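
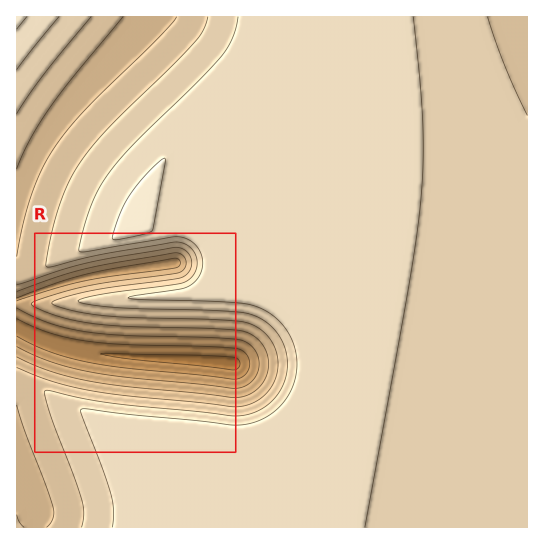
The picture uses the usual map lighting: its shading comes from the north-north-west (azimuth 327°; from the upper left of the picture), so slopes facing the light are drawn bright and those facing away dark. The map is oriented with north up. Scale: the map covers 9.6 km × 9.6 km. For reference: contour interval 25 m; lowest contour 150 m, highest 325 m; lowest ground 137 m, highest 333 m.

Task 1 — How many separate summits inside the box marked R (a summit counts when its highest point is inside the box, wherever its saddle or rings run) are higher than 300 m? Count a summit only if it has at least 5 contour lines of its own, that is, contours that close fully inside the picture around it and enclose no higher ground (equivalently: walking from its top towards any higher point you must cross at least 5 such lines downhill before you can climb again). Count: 0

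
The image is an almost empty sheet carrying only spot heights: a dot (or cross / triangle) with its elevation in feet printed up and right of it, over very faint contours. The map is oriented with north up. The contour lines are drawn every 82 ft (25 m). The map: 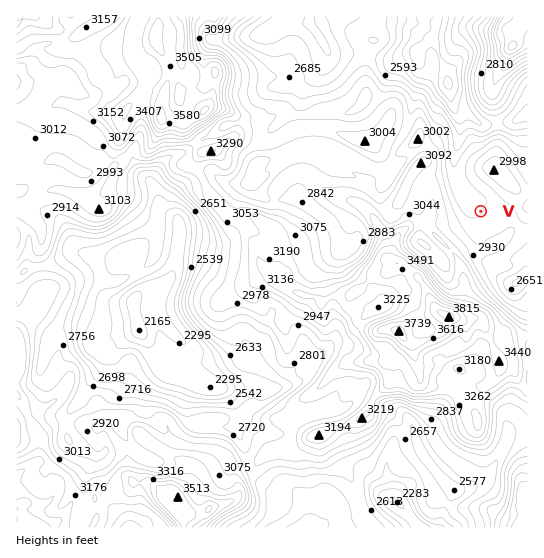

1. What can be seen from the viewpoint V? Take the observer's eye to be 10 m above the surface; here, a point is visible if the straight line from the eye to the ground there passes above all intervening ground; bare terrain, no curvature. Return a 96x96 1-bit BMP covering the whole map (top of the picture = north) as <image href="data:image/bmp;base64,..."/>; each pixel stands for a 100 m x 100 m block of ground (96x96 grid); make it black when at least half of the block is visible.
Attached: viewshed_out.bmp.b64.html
<image width="96" height="96" href="data:image/bmp;base64,Qk2+BAAAAAAAAD4AAAAoAAAAYAAAAGAAAAABAAEAAAAAAIAEAAATCwAAEwsAAAIAAAAAAAAA////AAAAAAAAAAAAAAAAAAAAAAAAAAAAAAAAAAAAAAAAAAAAAAAAAAAAAAAAAAAAAAAAAAAAAAAAAAAAAAAAAAAAAAAAAAAAAAAAAAAAAAAAAAAAAAAAAAAAAAAAAAAAAAAAAAAAAAAAAAAAAAAAAAAAAAAAAAAAAAAAAAAAAAAAAAAAAAAAAAAAAAAAAAAAAAAAAAAAAAAAAAAAAAAAAAAAAAAAAAAAAAAAAAAAAAAAAAAAAAAAAAAAAAAAAAAAAAAAAAAAAAAAAAAAAAAAAAAAAAAAAAAAAAAAAAAAAAAAAAAAAAAAAAAAAAAAAAAAAAAAAAAAAAAAAAAAAAAAAAAAAAAAAAAAAAAAAAAAAAAAAAAAAAAAAAAAAAAAAAAAAAAAAAAAAAAAAAAAAAAAAAAAAAAAAAAAAAAAAAAAAAAAAAAAAAAAAAAAAAAAAAAAAAAAAAAAAAAAAAAAAAAAAAAAAAAAAAAAAAAAAAAAAAAAAAAAAAAAAAAAAAAAAAAAAAAAAAAAAAAAAAAAAAAAAAAAAAAAAAAAAAAAAAAAAAAAAAAAAAAAAAAAAAAAAAAAAAAAAAAAAAAAAAAAAAAAAAAAAAEAAAAAAAAAAAAAAB8AAAAAAAAAAAAAADwAAAAAAAAAAAAAGfgAAAAAAAAAAAAA//AAAAAAAAAAAAAD/+AAAAAAAAAAAAAD/8AAAAAAAAAAAAAHj4AAAAAAAAAAAAAHB4AAAAAAAAAAAAAGBwAAAAAAAAAAAAAMBwAAAAAAAAAAAAAYDgAAAAAAAAAAAAA4DgAAAAAAAAAAAADgHAAAAAAAAAAAAAHAHAAAAAAAAAAAAAMAPAAAAAAAAAAAAAMAfwAAAAAAAAAAAAEA/8AAAAAAAAAAAAEB/+AAAAAAAAAAAACD//AAAAAAAAAAAAADf/AAAAAAAAAAAAAD//AAAAAAAAAAAAAD//4AAAAAAAAAAAAD//wAAAAAAAAAAAAD//wAAAAAAAAAAAAD//wAAAAAAAAAAAAD//wAAAAAAAAAAAAB//wAAAAAAAAAAAAD//AAAAAAAAAAAAAD/+AAAAAAAAAAAAAf58AAAAAAAAAAAAAfwAAAAAAAAAAAAAAPwAAAAAAAAAAAAAADgAAAAAAAAAAAAAABgAAAAAAAAAAAAAABgAAAAAAAAAAAAAABgAAAAAAAAAAAAAAIgAAAAAAAAAAAAAAIAAAAAAAAAAAAAAAIAAAAAAAAAAAAAAAIAAAAAAAAAAAAAAAAAAAAAAAAAAAAAAAAAAAAAAAAAAAAAAAAAAAAAAAAAAAAAAAAAAAAAAAAAAAAAAAAAAAAAAAAAAAAAAAAAAAAAAAAAAAAAAAAAAAAAAAAAAAAAAAAAAAAAAAAAAAAAAAAAAAAAAAAAAAAAAAAAAAAAAAAAAAAAAAAAAAAAAAAAAAAAAAAAAAAAAAAAAAAAAAAAAAAAAAAAAAAAAAAAAAAAAAAAAAAAAAAAAAAAAAAAAAAAAAAAAAAAAAAAAAAAAAAAAAAAAAAAAAAAAAAAAAAAAAAAAAAAAAAAAA="/>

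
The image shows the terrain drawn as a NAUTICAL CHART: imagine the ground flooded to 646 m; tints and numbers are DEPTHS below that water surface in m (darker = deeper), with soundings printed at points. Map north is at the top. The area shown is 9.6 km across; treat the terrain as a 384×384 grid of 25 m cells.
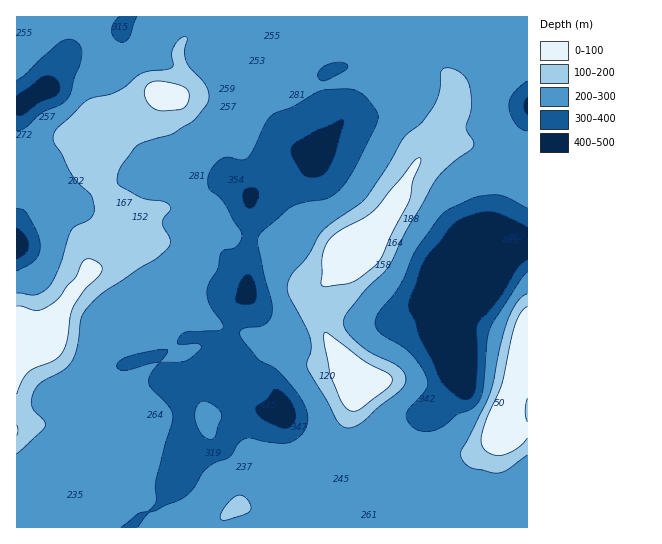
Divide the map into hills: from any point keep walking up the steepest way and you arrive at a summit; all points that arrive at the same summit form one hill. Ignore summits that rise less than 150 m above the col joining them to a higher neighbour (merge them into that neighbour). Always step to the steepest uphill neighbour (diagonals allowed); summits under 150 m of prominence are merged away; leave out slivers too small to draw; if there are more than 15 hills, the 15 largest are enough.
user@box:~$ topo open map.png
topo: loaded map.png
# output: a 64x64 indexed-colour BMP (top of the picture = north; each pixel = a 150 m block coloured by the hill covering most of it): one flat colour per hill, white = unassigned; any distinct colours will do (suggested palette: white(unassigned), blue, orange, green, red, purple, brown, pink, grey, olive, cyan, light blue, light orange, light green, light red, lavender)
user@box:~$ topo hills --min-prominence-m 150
<image width="64" height="64" href="data:image/bmp;base64,Qk12CAAAAAAAAHYAAAAoAAAAQAAAAEAAAAABAAQAAAAAAAAIAAATCwAAEwsAABAAAAAAAAAA////ALR3HwAOf/8ALKAsACgn1gC9Z5QAS1aMAMJ34wB/f38AIr28AM++FwDox64AeLv/AIrfmACWmP8A1bDFABERERERERESIiIiIiIiIiIiIiERERERERERIiIiIzMzEREREREREREiIiIiIiIiIiIiIRERESIiERIiIiIjMzMRERERERERERIiIiIiIiIiIiIhEiIiIiIiMzIiIjMzMxERERERERERESIiIiIiIiIiIiIiIiIiIiIzMzMzMzMzEREREREREREREiIiIiIiIiIiIiIiIiIiIiMzMzMzMzMRERERERERERERIiIiIiIiIiIiIiIiIiIiIzMzMzMzMxERERERERERERESIiIiIiIiIiIiIiIiIiIjMzMzMzMzERERERERERERERIiIiIiIiIiIiIiIiIiIiMzMzMzMzMREREREREREREREiIiIiIiIiIiIiIiIiIiMzMzMzMzMxERERERERERERERERIiIiIiIiIiIiIiIiIzMzMzMzMzERERERERERERERERESIiIiIiIiIiIiIiIzMzMzMzMzMREREREREREREREREREiIiIiIiIiIiIiIjMzMzMzMzMxERERERERERERERERERIiIiIiIiIiIiIiIzMzMzMzMzERERERERERERERERERESIiIiIiIiIiIiIiMzMzMzMzMREREREREREREREREREREiIiIiIiIiIiIiIjMzMzMzMxEREREREREREREREREREiIiIiIiIiIiIiIiIzMzMzMzERERERERERERERERERIiIiIiIiIiIiIiIiIjMzMzMzMRERERERERERERERERIiIiIiIiIiIiIiIiIiIzMzMzMxERERERERERERERERESIiIiIiIiIiIiIiIiIiMzMzMzERERERERERERERERERIiIiIiIiIiIiIiIiIiIzMzMzMRERERERERERERERERESIiIiIiIiIiIiIiIiIjMzMzMxERERERERERERERERERIiIiIiIiIiIiIiIiIiIzMzMzERERERERERERERERERIiIiIiIiIiIiIiIiIiIzMzMzMREREREREREREREREREiIiIiIiIiIiIiIiIiIjMzMzMxERERERERERERERERESIiIiIiIiIiIiIiIiIjMzMzMzERERERERERERERERERIiIiIiIiIiIiIiIiIiMzMzMzMRERERERERERERERERESIiIiIiIiIiIiIiIiMzMzMzMxERERERERERERERERERIiIiIiIiIiIiIiIiIzMzMzMzEREREREREREREREREREiIiIiIiIiIiIiIiIjMzMzMzMRERERERERERERERERERIiIiIiIiIiIiIiIiMzMzMzMxEREREREREREREREREREiIiIiIiIiIiIiIiIzMzMzMzERERERERERERERERERESIiIiIiIiIiIiIiIiMzMzMzMRERERERERERERERERERIiIiIiIiIiIiIiIiIiMyIzMxEREREREREREREREREREiIiIiIiIiIiIiIiIiIiIjMzERERERERERERERERERESIiIiIiIiIiIiIiIiIiIiIzMRERERERERERERERERERIiIiIiIiIiIiIiIiIiIiIiMxEREREREREREREREREREiIiIiIiIiIiIiIiIiIiIiIiERERERERERERERERERESIiIiIiIiIiIiIiIiIiIiIiIRERERERERERERERERERIiIiIiIiIiIiIiIiIiIiIiIhEREREREREREREREREREiIiIiIiIiIiIiIiIiIiIiIiERERERERERERERERERESIiIiIiIiIiIiIiIiIiIiIiIREREREREREREREREREREiIiIiIiIiIiIiIiIiIiIiIhERERERERERERERERERERIiIiIiIiIiIiIiIiIiIiIiERERERERERERERERERERERIiIiIiIiIiIiIiIiIiIiIRERERERERERERERERERERERIiIiIiIiIiIiIiIiIiIhERERERERERERERERERERERESIiIiIiIiIiIiIiIiIiEREREREREREREREREREREREREiIiIiIiIiIiIiIiIiIRERERERERERERERERERERERIiIiIiIiIiIiIiIiIiIhERERERERERERERERERERERIiIiIiIiIiIiIiIiIiIiERERERERERERERERERERERIiIiIiIiIiIiIiIiIiIiIRERERERERERERERERERESIiIiIiIiIiIiIiIiIiIiIhEREREREREREREREREREiIiIiIiESIiIiIiIiIiIiIiERERERERERERERERERESIiIiIiEREREiIiIiIiIiIiIRERERERERERERERERESIiIiIiIRERERIiIiIiIiIiIhERERERERERERERERERIiIiIiIhERERESIiIiIiIiIiERERERERERERERERERIiIiIiIhERERERIiIiIiIiIiIRERERERERERERERERIiIiIiIiIREREREiIiIiIiIiIREREREREREREREREREiIiIiIiIiEREiIiIiIiIiIiIhEREREREREREREREREiIiIiIiIiIiIiIiIiIiIiIiIhERERERERERERERERESIiIiIiIiIiIiIiIiIiIiIiIREREREREREREREREREREiIiIiIiIiIiIiIiIiIiIhERERERERERERERERERERERIiIiIiIiIiIiIiIiIiIhEREREREREREREREREREREREREiIiIiIiIiIiIiIiIhERERERERERERERERERERERERERESIiIiIiIiIiIiIhERERER"/>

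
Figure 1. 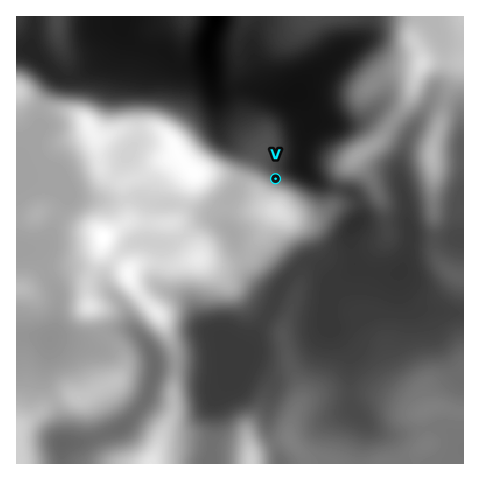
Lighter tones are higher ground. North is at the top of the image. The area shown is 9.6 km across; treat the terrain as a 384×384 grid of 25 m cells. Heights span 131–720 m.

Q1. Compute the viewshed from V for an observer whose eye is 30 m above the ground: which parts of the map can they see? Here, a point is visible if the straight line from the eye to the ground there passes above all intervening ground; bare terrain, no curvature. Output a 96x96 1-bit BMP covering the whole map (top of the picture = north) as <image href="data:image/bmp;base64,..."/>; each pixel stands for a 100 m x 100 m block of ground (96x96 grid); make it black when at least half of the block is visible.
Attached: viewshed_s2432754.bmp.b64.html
<image width="96" height="96" href="data:image/bmp;base64,Qk2+BAAAAAAAAD4AAAAoAAAAYAAAAGAAAAABAAEAAAAAAIAEAAATCwAAEwsAAAIAAAAAAAAA////AAAAAAAAAAAAAAAAAAAAAAAAAAAAAAAAAAAAAAAAAAAAAAAAAAAAAAAAAAAAAAAAAAAAAAAAAAAAAAAAAAAAAAAAAAAAAAAAAAAAAAAAAAAAAAAAAAAAAAAAAAAAAAAAAAAAAAAAAAAAAAAAAAAAAAAAAAAAAAAAAAAAAAAAAAAAAAAAAAAAAAAAAAAAAAAAAAAAAAAAAAAAAAAAAAAAAAAAAAAAAAAAAAAAAAAAAAAAAAAAAAAAAAAAAAAAAAAAAAAAAAAAAAAAAAAAAAAAAAAAAAAAAAAAAAAAAAAAAAAAAAAAAAAAAAAAAAAAAAAAAAAAAAAAAAAAAAAAAAAAAAAAAAAAAAAAAAAAAAAAAAAAAAAAAAAAAAAAAAAAAAAAAAAAAAAAAAAAAAAAAAAAAAAAAAAAAAAAAAAAAAAAAAAAAAAAAAAAAAAAAAAAAAAAAAAAAAAAAAAAAAAAAAAAAAAAAAAAAAAAAAAAAAAAAAAAAAAAAAAAAAAAAAAAAAAAAAAAAAAAAAAAAAAAAAAAAAAAAAAAAAAAAAAAAAAAAAAAAAAAAAAAAAAAAAAAAAAAAAAAAAAAAAAAAAAAAAAAAAAAAAAAAAAAAAAAAAAAAAAAAAAAAAAAAAAAAAAAAAAAAAAAAAcAAAAAAAAAAAAAAA8AAAAAAAAAAAAAAB8AAAAAAAAAAAAAAD8AAAAAAAAAAAAAAH8AAAAAAAAAAAAAAH8AAAAAAAAAAAAAAP8AAAAAAAAAAAAAAOEAAAAAAAAAAAAAAeAAAAAAAAAAAAAAAcAAAAAAAAAAAAAAA8AAAAAAAAAAAAAAA8AAAAAAAAAAAAAAA8AAAAAAAAAAAAAAAcAAAAAAAAAAAAACAcAAAAAAAAAAAAAOAcAAAAAAAAAAADAcAcAAAAAAAAAAAHh8AcAAAAAAAAAAAfz8AcAAAAAAAAAA5//4AcAAAAAAAAAD///4AcAAAAAAAAAH///wA8AAAAAAAAAP///gA8AAAAAAAAAP//8AAcAAAAAAAHAf//8AAcAAAAAAAPAf//8AAYAAAAAAAeA///+AAIAAAAAAB8A///+AAAAAAAAAD4B////AAAAAAAAAH4D////AAAAAAAAAH4D////wAAAAAAAAP4A////8AAAAAAAAP8AH///+AAAAAAAAP+AAf///AAAAAAAAP+AAf///gAAAAAAAD+AAf///wAAAAAAAD+AAf///8AAAAAAAB8AAf///+AAAAAAAB8AAf///+AAAAAAAB8AA////+AAAAAAAB+4A////+AAAAAAAD/8B////+AIAAAAAH//D///z/AMAAAAAf//////j/AEAAAAB///////B/AEAAAAH//////+B/gAAAAAf//////+A/gAAAAB///////+A/gAAAAH////////A/AAAAAf////////A/AAAAA////f////g/AAAAD///+P////w+AAAAP///+P/////+AAAP////+H/////8AAA/////8H/////8AAA/////8H/////8AAA/////8H/////+AA="/>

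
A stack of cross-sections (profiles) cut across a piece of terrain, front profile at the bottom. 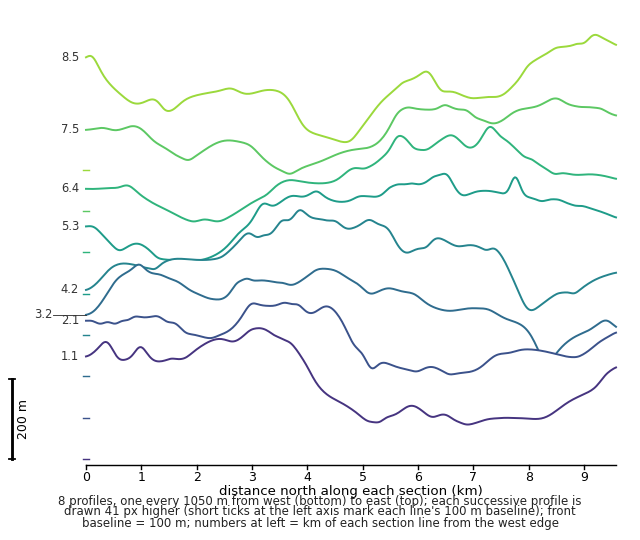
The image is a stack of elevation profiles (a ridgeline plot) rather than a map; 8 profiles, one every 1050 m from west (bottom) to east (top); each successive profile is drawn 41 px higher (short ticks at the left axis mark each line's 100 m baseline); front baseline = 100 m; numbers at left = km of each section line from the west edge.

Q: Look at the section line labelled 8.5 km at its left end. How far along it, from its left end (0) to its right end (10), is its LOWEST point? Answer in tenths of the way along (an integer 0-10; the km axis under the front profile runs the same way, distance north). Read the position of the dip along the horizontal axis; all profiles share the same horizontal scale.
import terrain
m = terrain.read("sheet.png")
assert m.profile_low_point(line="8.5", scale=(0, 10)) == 5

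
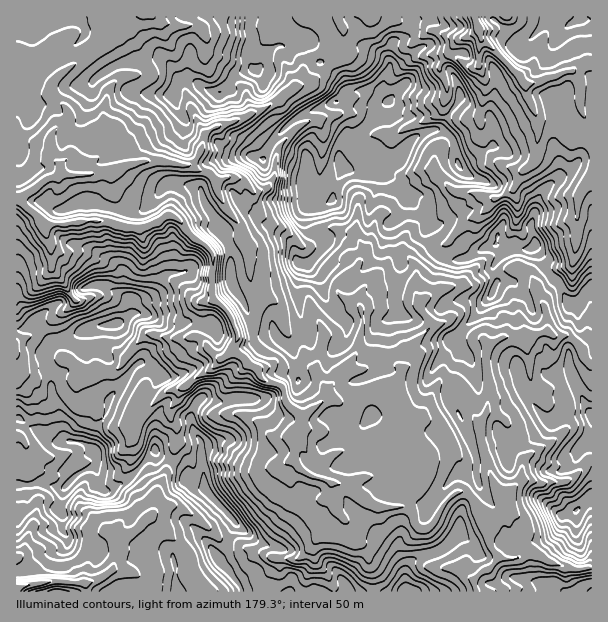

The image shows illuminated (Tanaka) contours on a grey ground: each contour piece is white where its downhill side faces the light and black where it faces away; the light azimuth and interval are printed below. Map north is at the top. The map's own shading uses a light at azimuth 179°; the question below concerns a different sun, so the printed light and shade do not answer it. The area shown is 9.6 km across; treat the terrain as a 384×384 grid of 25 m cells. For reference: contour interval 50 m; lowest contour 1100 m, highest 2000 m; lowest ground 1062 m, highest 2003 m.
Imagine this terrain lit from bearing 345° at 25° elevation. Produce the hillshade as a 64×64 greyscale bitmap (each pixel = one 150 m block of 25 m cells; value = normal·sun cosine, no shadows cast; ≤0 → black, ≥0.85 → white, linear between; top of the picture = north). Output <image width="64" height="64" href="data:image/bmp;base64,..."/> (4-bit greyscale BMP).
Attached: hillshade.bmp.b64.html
<image width="64" height="64" href="data:image/bmp;base64,Qk12CAAAAAAAAHYAAAAoAAAAQAAAAEAAAAABAAQAAAAAAAAIAAATCwAAEwsAABAAAAAAAAAAAAAAABEREQAiIiIAMzMzAERERABVVVUAZmZmAHd3dwCIiIgAmZmZAKqqqgC7u7sAzMzMAN3d3QDu7u4A////AAKM24ity5h4mZmGMnl5vKrMyZvN3dzczLmIl0V4mt7tACRVRFnLqHiYiHUjiYisus3Ku83c3MzMuXi6iavN3v9kIAASM3mHeIiIYzaZmr3tzs3bvMzLmYiHVZze7e7Km5hlMSRlR3d3eIdkeIiZmazd7t27u8yWQ0RTabvMuEAARmZBFXdniIiZhliodmZWZ7zu3Lq7zduVNFaHdnhSEAAVREQ1eHeIiap1e7cyR4qYisyqmau77utkaJiIdlISEQRlRFV3dniZmGerhiR5u6mIiZmZq7q83aZ5iZmYYwMgImVDI1ZWZ4mIiqdVaJqrqYiImJqruoasuYiJmYdTIyBCVUQiERJGeImoUzepqqqpiImImrvKdmvKh2eZdDWGQVRXdDEAABRXd2MjaqqqqpmImYmZiJiJWNyFV4hkbMykREZiAAAAAjVTEjWqqqqZmIeZmYZmZ5qFnIRneIne7tpmRXUBNFMBI2QlaJmZmZmZmYiYd4iIiadHVXZHvd3u7ZmJmlNVeFERWImHZ4iIiZqpdlV4iIiImWVndCOZZni9mZqqlmVpuDA4uodVVneJmYdlVWd3d3iJmId0M2d2Q2qIiJmYdnvNcjm7hkMzVmaIh3iHZmd3d4mZd2VkWrqGRoh2ZniHWc22WcqVMhJGdniGZ4h3d3d3eIdoZ4VHm7l1l2d2m8uGm8uIqJh1M0eIiZmHZ3d3d3d3hmh4l1RYzKZmiavN26iKzaqZzLqXZlZomYh2Znh3eHdleIiZhkN7uFiru8y5V3nMu5q8zLl1RFeYeIh2Z4iIh1Z3mph2ZleXi7u7uqg0Z7yrumeIhkNGdoqIiId3iHd1V3WZd2WJd3jMu6qpmFNWe6vsQkQyIjdjSbqIiId3dmV4ZXhmV5iIi9u5mZiZc0Zmq/+keYiIeEIkiHeIiHdkZ4hld3ZpiIeMy6mYiZqmNnMlr/yc7e7HVDRXd3d3eHRYh2Z3dol3hoqqmZd4mrtUZSIp/9re3aRnZjaYd3d4lkd2Znd3mHd3mZl5mHd3i6VXmXWN/Ky3Znh2RHiHd3iqVVVWd3iZmIiYmHiIdmVXyXmquoe+uDNmZ1VTN3ZmZ4uVVWeJmqmqqJeYl3dmZmOMqZmpmCi0IjRmRXQlZVVWeadmd4q7uqu6h3modlVVQhnKiJl0EZZWRoZWh0NkRERomHd3eburu8xmaJupdUQyAmZEVlNUh4d5hmZ4ZHUzMki8p0VVdmeZeEWois3LqHUgACNEZ4hliZmHd1Zld1QzNYvaMSNEMlUzRdyonv/t23ITRXq8uTWaqXd2RniJh2Z2RYpxEzVDVUNE3/x6//7cqHdmec3EJ4modmVXiHmYeJh1R5UBJEZmZmSv/+uYq7u6mGZlW3FIiJdmVGdlZ4h3Z6qZqkEzWGaLlnr//5Zore3KhkEGVHiId2QkVlNXiGVVaJq7pUVnVI3Zh579393d3uyWMiaHiIiGQQNDZkeHZFQzNXeYd3VGreyXaszv/+y93Kh1JpmIiIUxEkJHZGdUVCAAJnd4ZEec7phorM3dzLzty8tnqoiIhmdzNEV1NmUzMzIUdSMiRnndmYmpm7zezO3M3shqmIh4q6YSRGZEZTRomXRWMjJHeMyaqpms3u/t7dzNsimId2i5d0I1VkJENGiau4aIl2d3q5mqve7u7u3f7LkwR4dleZRHhkZEUiRURXq9yZy6mHebiZibzd3Kho3utTV5lmeIQiNUJERlM2dlWb3tjbl3iJupYzIkVVMxAptUaKp2iHQiAAADVHhTV3h3i+682kRXmshFZCIjVnYwAzRouViYZVVCABNkV2RWeJh4z+zddlaKqZm7mIiZmYQBRnm2ibqXiIhkM1Y0Zmd4mZdr7M6WdoomzLzLqqqZmFNYiam6iLmIiZcxJURoiZh1MRN73qVEaSJaq8zLu6qqqbzJaqchiZl5lzEkVWialzACRlje2UNHVDR5iIiKu83d3schEABIqnmXVFZlRXh1M2mqhq3cljVWZlZ2VUV5q7l4pkEAE0m6mbiId3dSNWZniIdTWsy6dVVnVXZndVVUMQGZiXeYSrupupiIiYQkaImYZEVYqruoZlZlVmeIdlMhEVmrvMtXzcrLmImauCJGiIqGeHiaqql0RXdmd3d2ZlVBOdzdzKW+27yoeIesgyWZipiIiJqHiGMzaHVmZmVmdkMDnO7s23vcrMqGZVm7qamJmIiJmYd3ZTNHdUVUQ0VUVgACe97e2YiKy6dVRHrch3mZiImIiIdnZVVlJEIjMzRVIAABWd7+yWaZmGVWeJyDWbmImXiIl3d3ZEQjZDRURVMzAAAASt//2WiZh1VVaqVpypioiIeIh2d1VUJoiImYZFiEQiACnN7+uruqc0VZqYq5ibq6mIiIVHmYczmqq7p4rdlSNABHis7u7bvIV5mbq6mJiKy6iIl0WbunRXiJmprMy4RGQyRVnf/+2s2XmrusmqdERYmaiIZFi7uXZneLuqu7qIdlJFZ63N3brMh6yWu8giVCNGh3eHVXq7upmKupmqqpmXVUV4iZq826p1jIWttDRXVERWZnh2Vpq7uqy6maqqqJhmVXeJis3JmoVpuZxlhldkVVVWZ3h2aJqrzLy6mqqYiZh3d4mazdqIqVR6uHmpdnVERmZWZ3d3iavKq7h3iIh4mZmHiJq83JdnVDaGnLqXd1RHdlVnd3d4q8qXhmaIl3eJqpeHiZvMl0JWZ2N9yqdodV"/>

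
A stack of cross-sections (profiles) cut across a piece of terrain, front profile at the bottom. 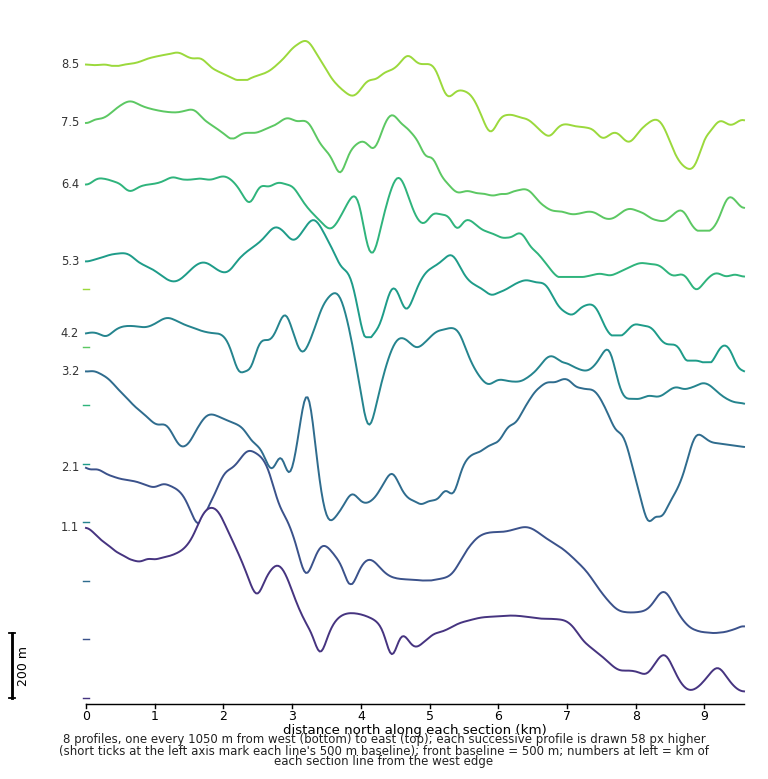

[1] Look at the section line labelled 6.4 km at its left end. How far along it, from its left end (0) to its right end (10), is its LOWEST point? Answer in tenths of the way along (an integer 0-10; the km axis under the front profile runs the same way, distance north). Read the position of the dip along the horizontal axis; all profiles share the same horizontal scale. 9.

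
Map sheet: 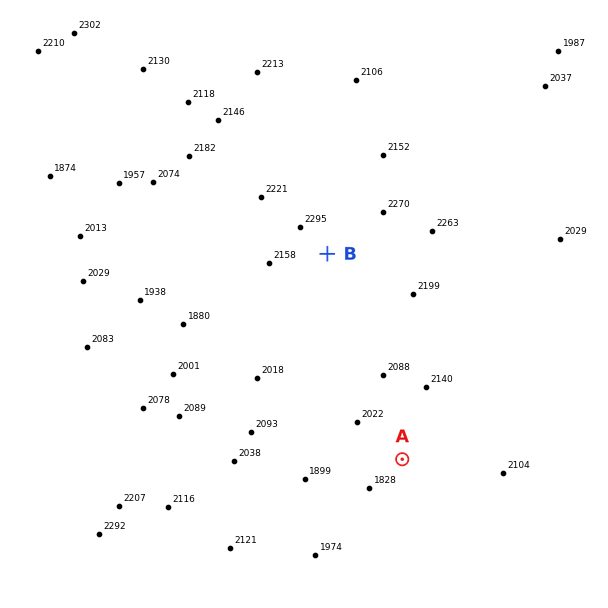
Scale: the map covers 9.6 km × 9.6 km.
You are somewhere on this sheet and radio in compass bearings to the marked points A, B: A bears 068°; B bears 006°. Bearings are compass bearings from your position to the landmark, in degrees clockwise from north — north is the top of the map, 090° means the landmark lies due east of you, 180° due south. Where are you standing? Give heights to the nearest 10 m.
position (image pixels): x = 301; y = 500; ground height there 1900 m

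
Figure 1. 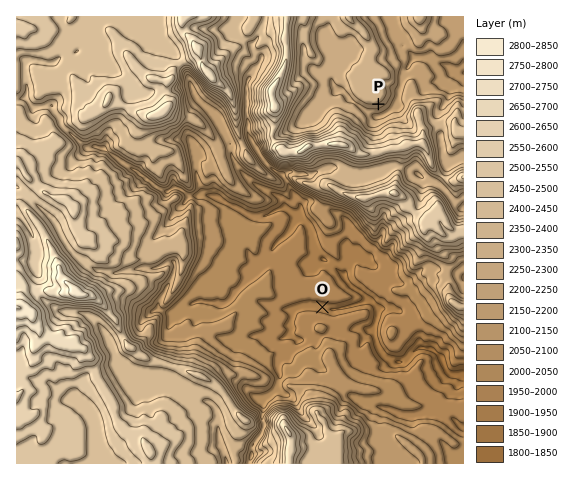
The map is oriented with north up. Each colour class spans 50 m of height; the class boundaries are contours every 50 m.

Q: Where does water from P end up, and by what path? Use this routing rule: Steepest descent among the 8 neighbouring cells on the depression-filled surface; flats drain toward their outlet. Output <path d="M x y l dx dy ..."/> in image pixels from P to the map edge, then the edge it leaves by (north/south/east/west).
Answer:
<path d="M378 104l7 7 0 2 10-7 0-3 3-6 0-7 2-2 2-4 1-9 6-8 1-4 6-6 11 0 14 7 4 0 9 6 9 3"/>
exit: east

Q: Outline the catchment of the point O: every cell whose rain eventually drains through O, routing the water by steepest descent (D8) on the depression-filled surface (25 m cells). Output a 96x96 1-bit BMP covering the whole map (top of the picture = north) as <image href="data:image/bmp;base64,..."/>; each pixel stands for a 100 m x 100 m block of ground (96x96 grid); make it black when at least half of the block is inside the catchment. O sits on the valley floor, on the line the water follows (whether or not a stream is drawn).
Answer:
<image width="96" height="96" href="data:image/bmp;base64,Qk2+BAAAAAAAAD4AAAAoAAAAYAAAAGAAAAABAAEAAAAAAIAEAAATCwAAEwsAAAIAAAAAAAAA////AAAAAAAAAAAAAAAAAAAAAAAAAAAAAAAAAAAAAAAAAAAAAAAAAAAAAAAAAAAAAAAAGAAAAAAAAAAAAAAAH/gAAAAAAAAAAAAAH/gAAAAAAAAAAAAAH+AAAAAAAAAAAAAPP8AAAAAAAAAAAAAf/8AAAAAAAAAAAAB//4AAAAAAAAAAAAD//4AAAAAAAAAAAAH//8AAAAAAAAAAAAP//+AAAAAAAAAAAAP//+AAAAAAAAAAAAf//+AAAAAAAAAAAA////AAAAAAAAAAAB////gAAAAAAAAAAD////wAAAAAAAAAAP////wAAAAAAAAAA/////gAAAAAAAAAA/////AAAAAAAAAAA/////AAAAAAAAAAA////+AAAAAAAAAAAf///+AAAAAAAAAAAf///+AAAAAAAAAAAf///+AAAAAAAAAAAf///8AAAAAAAAAAAP///8AAAAAAAAAAAP///8AAAAAAAAAAAA///8AAAAAAAAAAAAf//8AAAAAAAAAAAAP//8AAAAAAAAAAAAH//8AAAAAAAAAAAAD//8AAAAAAAAAAAAD//8AAAAAAAAAAAAB//8AAAAAAAAAAAAA8AAAAAAAAAAAAAAAAAAAAAAAAAAAAAAAAAAAAAAAAAAAAAAAAAAAAAAAAAAAAAAAAAAAAAAAAAAAAAAAAAAAAAAAAAAAAAAAAAAAAAAAAAAAAAAAAAAAAAAAAAAAAAAAAAAAAAAAAAAAAAAAAAAAAAAAAAAAAAAAAAAAAAAAAAAAAAAAAAAAAAAAAAAAAAAAAAAAAAAAAAAAAAAAAAAAAAAAAAAAAAAAAAAAAAAAAAAAAAAAAAAAAAAAAAAAAAAAAAAAAAAAAAAAAAAAAAAAAAAAAAAAAAAAAAAAAAAAAAAAAAAAAAAAAAAAAAAAAAAAAAAAAAAAAAAAAAAAAAAAAAAAAAAAAAAAAAAAAAAAAAAAAAAAAAAAAAAAAAAAAAAAAAAAAAAAAAAAAAAAAAAAAAAAAAAAAAAAAAAAAAAAAAAAAAAAAAAAAAAAAAAAAAAAAAAAAAAAAAAAAAAAAAAAAAAAAAAAAAAAAAAAAAAAAAAAAAAAAAAAAAAAAAAAAAAAAAAAAAAAAAAAAAAAAAAAAAAAAAAAAAAAAAAAAAAAAAAAAAAAAAAAAAAAAAAAAAAAAAAAAAAAAAAAAAAAAAAAAAAAAAAAAAAAAAAAAAAAAAAAAAAAAAAAAAAAAAAAAAAAAAAAAAAAAAAAAAAAAAAAAAAAAAAAAAAAAAAAAAAAAAAAAAAAAAAAAAAAAAAAAAAAAAAAAAAAAAAAAAAAAAAAAAAAAAAAAAAAAAAAAAAAAAAAAAAAAAAAAAAAAAAAAAAAAAAAAAAAAAAAAAAAAAAAAAAAAAAAAAAAAAAAAAAAAAAAAAAAAAAAAAAAAAAAAAAAAAAAAAAAAAAAAAAAAAAAAAAAAAAAAAAAAAAAAAAAAAAAAAAAAAAAAAAAAAAAAAAAAAAAAAAAAAAAAAAAAAAAAAAAAAAAAAAAAAAAAAAAAAAAAAAAAAAAAAAA="/>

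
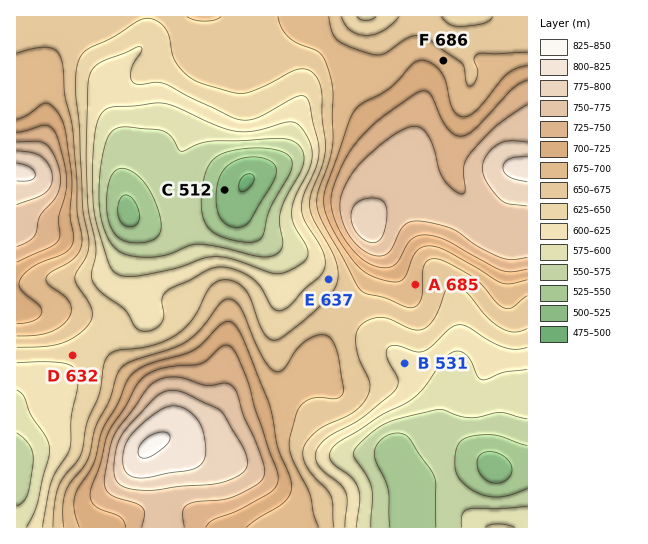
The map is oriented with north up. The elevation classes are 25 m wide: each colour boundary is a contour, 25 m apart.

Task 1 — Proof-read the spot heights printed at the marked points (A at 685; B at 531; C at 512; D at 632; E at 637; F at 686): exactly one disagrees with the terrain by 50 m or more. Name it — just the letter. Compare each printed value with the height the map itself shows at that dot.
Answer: B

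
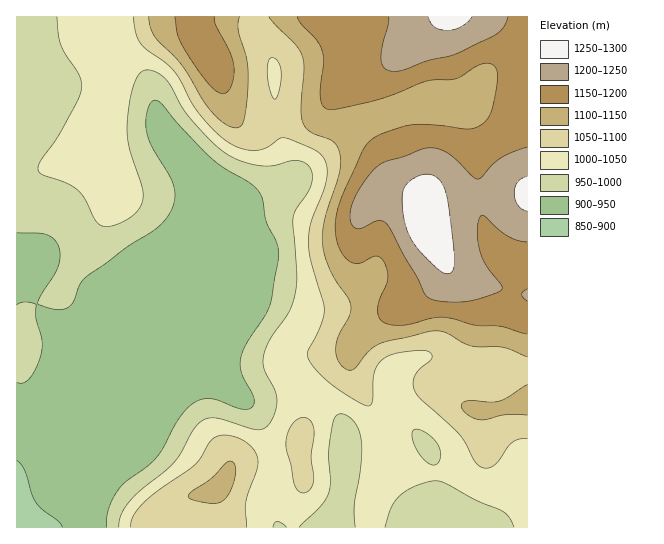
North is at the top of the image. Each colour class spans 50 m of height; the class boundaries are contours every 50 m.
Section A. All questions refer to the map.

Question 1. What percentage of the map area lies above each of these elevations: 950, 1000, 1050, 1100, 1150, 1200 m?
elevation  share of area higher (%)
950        77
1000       61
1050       42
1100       29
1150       20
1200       8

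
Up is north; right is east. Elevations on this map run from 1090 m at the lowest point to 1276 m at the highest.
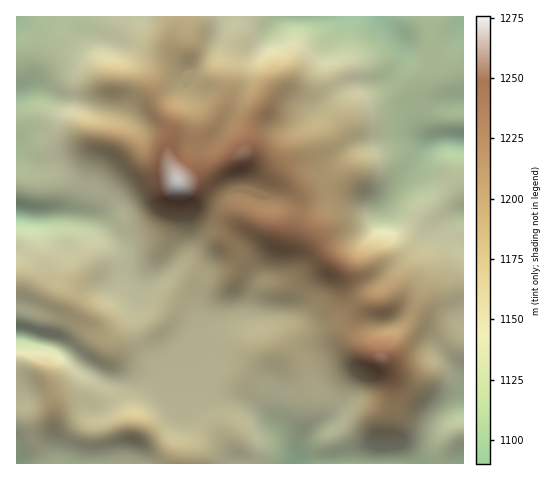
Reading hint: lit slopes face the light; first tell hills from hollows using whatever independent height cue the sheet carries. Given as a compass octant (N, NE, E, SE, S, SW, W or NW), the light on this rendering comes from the N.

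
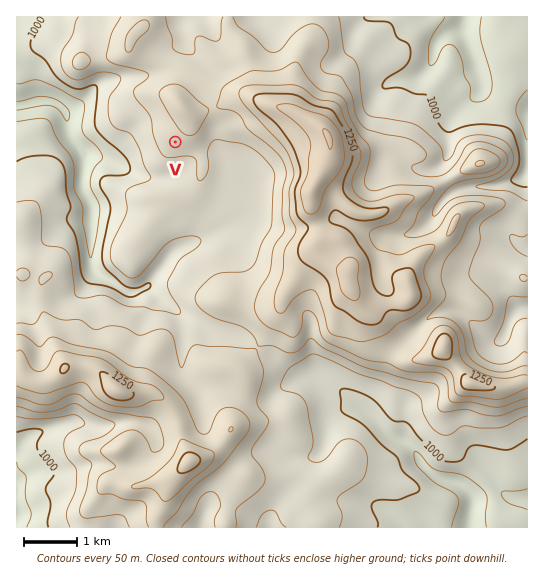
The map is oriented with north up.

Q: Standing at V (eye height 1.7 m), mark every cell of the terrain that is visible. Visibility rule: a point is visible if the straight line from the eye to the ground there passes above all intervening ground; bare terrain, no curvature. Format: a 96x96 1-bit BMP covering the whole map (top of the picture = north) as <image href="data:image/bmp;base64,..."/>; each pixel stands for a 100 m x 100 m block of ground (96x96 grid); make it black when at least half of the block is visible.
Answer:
<image width="96" height="96" href="data:image/bmp;base64,Qk2+BAAAAAAAAD4AAAAoAAAAYAAAAGAAAAABAAEAAAAAAIAEAAATCwAAEwsAAAIAAAAAAAAA////AAAAAAAAAAAAAAAAAAAAAAAAAAAAAAAAAAAAAAAAAAAAAAAAAAAAAAAAAAAAAAAAAAAAAAAAAAAAAAAAAAAAAAAAAAAAAAAAAAAAAAAAAAAAAAAAAAAAAAAAAAAAAAAAAAAAAAAAAAAAAAAAAAAAAAAAAAAQAAAAAAAAAAAAAAAMAAAAAAAAAAAAAAAOAAAAAAAAAAAAAAAHgAAAAAAAAAAAAAAH+AAAAAAAAAAAAAAD/AAAAAAAAAAAAAAD/AAAAAAAAAAAAAAD/gAAAAAAAAAAAAAD/gAAAAAAAAAAAAAD/wAAAAAAAAAAAAAD/+AAAAAAAAAAAAAD/+AAAAAAAAAAAAAD/+AAAAAAAAAAAAAD/8AAAAAAAAAAAAAH4AAAAAAAAAAAAAAPwAAAAAAAAAAAAA//wAAAAAAAAAAAAD//gAAAAAAAAAAYAH//gAAAAAAAAAB4AP//gAAAAAAAAAB4Af/3gAAAAAAAAAD4///H/wAAAAAAAAD5//+H/gAAAAAAAAD5///P/AAAAAAAAAD7////8AAAAAAAAAD/////4AAAAAAAAAD/////wAAAAAAAAAD/////wAAAAAAAAAD/////gAAAAAAAAAD////+AAAAAAAAAAAP///8AAAAAAAAAAAP///4AAcAAAAAAAAP/8PwAB+AAAAAAAAP/wAAPj/AAAAAAAAP/AAA///AAAAAAAAP+AAD///gBAAAAAAH+AAP///gAAAAAAAn+AAP///wAAAAAAB/8AAH///wAAAAAAD/8AAD///4AAAAAAD/8AIB///4AAAAAAD/8AcA///8AAAAAAD/8A+AP//+AAAAAAB/8B+AH//+AAAAAAB/8D+AB///AAAAAAB/8D/AA///gAAAAAB/8B/gAf//wAAAAAB/8A/gAP/+AAAAAAB/8APgAP/8AAAAAAB/8AHwAP/8AAAAAAD/8ABwAP/+AAAAAAD/8AAQAH/+AAAAAAD/4AA/AH/+AAAAAAD/4Af/wH/+AAAAAAD/4D//4H/+AAAAAAA/4P//4H//AAAAAAA/4OAf4H//AAAAAAB/wAAH4PP/gAAAAAD/wAAH8AD/gAAAAAD/wAAf8AD/wAAAAAD/gAAf4AD/wAAAAAD/AAAeAAD/wAAAAAD+AAAOAAD/4AAAAAD4AAAPAAH/wAAAAADwAAADAAH/wAAAAADgAAADAAH/wAAAAAAAAAADAAP/gAAAAAAAAAADAAP+AAAAAAAAAAAHAAPwAAAAAAAAAAAGAAfAAAAAAAAAAAAAAAYAAAAAAAAAAAAAAAQAAAAAAAAAAAAAAAAAAAAAAAAAAAAAAAAAAAAAAAAAAAAAAAAAAAAAAAAAAAAAAAAAAAAAAAAAAAAAAAAAAAAAAAAAAAAAAAAAAAAAAAAAAAAAAAAAAAAAAAAAAAAAAAAAAAAAAAAAAAAAAAAAAAAAAAAAAAAAAAAAAAAAAAAAAAAAAAAAAAAAAAAAAAAAAAAAAAAAAAAAAAAAAAAAAAAAAAAAAAAAAAAAAAAAAAAAAAAAAAAAAAAAAAA="/>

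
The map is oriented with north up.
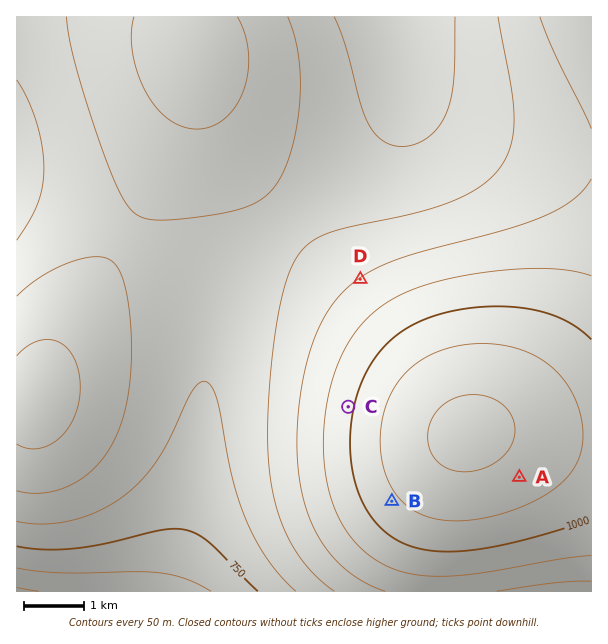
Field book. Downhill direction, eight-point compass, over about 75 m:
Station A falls SE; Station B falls SW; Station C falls W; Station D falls NW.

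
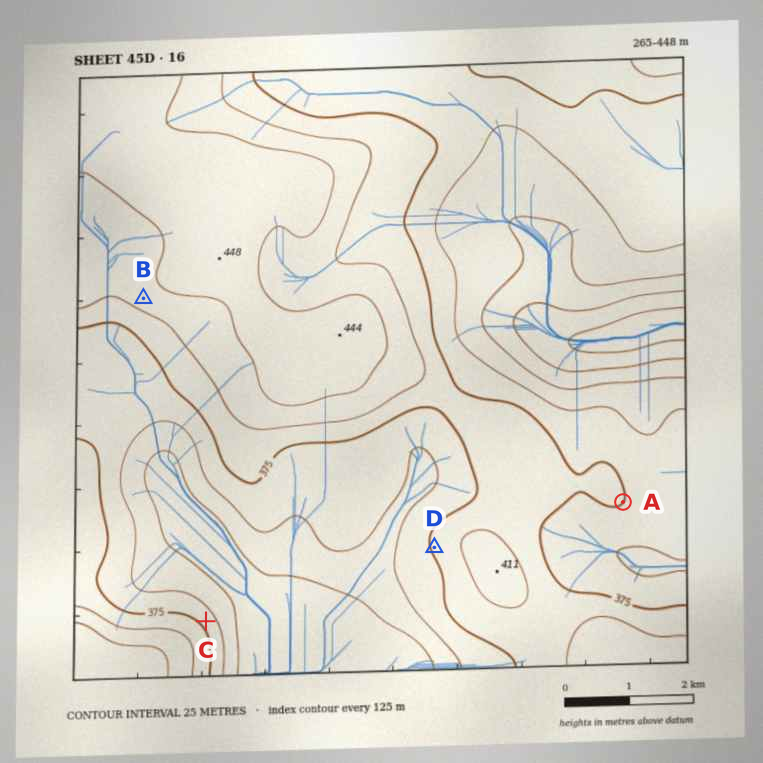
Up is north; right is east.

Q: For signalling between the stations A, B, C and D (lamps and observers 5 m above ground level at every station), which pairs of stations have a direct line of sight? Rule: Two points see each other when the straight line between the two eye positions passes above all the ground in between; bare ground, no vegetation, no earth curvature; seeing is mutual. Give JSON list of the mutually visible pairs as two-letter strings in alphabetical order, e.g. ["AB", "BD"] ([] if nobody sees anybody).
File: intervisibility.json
["BC", "CD"]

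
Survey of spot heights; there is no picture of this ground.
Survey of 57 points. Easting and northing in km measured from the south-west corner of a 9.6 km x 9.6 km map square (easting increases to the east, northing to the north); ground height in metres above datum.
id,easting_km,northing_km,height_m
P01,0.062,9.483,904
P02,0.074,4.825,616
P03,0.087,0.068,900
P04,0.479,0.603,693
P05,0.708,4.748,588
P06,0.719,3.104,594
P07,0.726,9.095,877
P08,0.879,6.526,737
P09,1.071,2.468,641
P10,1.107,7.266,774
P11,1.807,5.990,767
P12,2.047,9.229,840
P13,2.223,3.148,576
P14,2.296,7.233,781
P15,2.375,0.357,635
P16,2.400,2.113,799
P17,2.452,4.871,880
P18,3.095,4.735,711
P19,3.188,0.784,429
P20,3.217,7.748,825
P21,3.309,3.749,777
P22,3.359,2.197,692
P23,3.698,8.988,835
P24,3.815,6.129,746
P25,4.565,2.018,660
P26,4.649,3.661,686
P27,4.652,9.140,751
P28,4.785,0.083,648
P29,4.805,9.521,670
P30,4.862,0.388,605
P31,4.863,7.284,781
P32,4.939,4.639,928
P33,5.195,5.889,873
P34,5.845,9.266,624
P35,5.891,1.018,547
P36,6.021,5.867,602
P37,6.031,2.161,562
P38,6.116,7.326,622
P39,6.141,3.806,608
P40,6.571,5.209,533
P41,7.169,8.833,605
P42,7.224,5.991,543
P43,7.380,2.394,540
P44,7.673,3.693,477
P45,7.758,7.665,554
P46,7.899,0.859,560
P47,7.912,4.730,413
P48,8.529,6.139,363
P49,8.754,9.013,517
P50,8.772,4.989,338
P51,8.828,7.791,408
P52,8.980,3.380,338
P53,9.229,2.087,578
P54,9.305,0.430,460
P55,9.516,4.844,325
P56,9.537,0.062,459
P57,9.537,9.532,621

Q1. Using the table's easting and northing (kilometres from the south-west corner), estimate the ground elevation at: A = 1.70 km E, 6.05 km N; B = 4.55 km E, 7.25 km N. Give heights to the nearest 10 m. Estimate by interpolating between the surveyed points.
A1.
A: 720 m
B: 800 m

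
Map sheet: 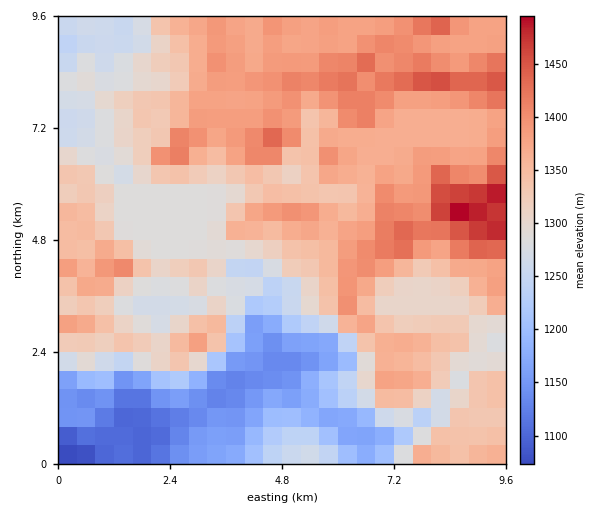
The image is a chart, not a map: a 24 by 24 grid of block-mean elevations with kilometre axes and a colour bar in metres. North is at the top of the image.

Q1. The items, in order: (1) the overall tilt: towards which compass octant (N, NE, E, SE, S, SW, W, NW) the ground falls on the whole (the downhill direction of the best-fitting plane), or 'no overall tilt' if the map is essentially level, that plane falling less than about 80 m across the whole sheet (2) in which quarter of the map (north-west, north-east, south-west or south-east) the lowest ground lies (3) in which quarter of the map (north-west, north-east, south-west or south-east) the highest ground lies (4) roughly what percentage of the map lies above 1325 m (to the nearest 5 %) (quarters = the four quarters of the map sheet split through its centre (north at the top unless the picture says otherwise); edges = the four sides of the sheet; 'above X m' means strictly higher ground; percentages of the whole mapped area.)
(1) On the whole the ground falls towards the south-west.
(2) Look to the south-west quarter for the lowest ground.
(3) The highest point lies in the north-east quarter of the map.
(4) Roughly 55 % of the ground is higher than 1325 m.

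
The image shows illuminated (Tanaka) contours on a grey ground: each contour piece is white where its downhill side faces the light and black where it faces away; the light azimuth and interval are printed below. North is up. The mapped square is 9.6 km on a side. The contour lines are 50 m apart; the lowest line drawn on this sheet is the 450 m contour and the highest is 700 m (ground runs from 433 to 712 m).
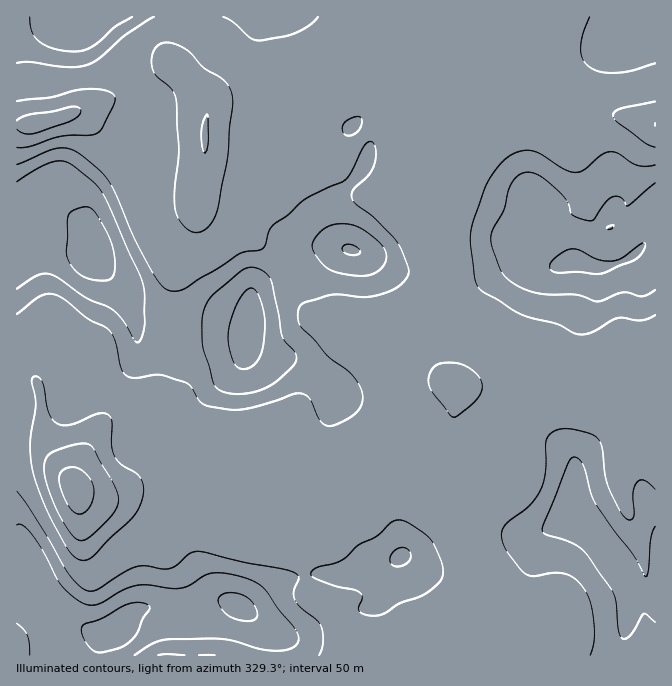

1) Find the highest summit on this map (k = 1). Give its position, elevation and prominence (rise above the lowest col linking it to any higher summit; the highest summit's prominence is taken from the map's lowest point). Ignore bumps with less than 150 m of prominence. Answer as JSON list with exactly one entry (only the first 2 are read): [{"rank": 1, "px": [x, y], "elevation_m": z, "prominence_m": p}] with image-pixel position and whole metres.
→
[{"rank": 1, "px": [77, 490], "elevation_m": 712, "prominence_m": 279}]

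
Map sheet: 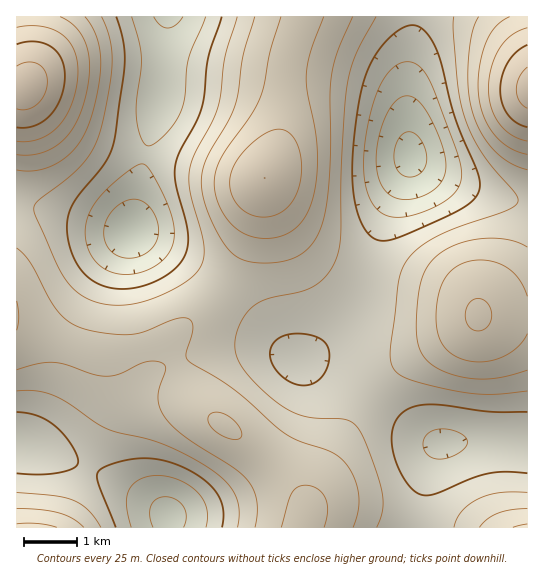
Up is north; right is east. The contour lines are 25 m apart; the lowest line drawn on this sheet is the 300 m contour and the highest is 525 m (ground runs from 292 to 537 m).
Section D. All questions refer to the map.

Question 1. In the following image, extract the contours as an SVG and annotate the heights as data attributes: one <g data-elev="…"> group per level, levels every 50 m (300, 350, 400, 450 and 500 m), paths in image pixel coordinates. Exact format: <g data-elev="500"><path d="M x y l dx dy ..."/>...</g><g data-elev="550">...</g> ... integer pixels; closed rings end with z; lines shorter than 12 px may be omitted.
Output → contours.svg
<g data-elev="300"><path d="M407 177l-5-2-5-5-2-7-1-8 1-9 3-7 5-5 6-2 6 2 6 6 4 9 2 10-2 8-4 6-7 4z"/></g><g data-elev="350"><path d="M131 527l-5-22 3-15 5-7 6-4 9-3 9-1 11 2 10 3 11 6 8 7 6 8 3 8 0 9-1 9"/><path d="M434 458l-7-4-4-8 1-8 6-6 8-3 11 0 10 4 7 5 1 7-8 8-13 5z"/><path d="M119 274l-16-6-11-11-6-16 0-19 7-16 13-16 25-21 7-4 5-1 4 3 6 7 16 33 5 19-1 16-6 13-13 12-17 6z"/><path d="M391 217l-6-2-7-5-6-7-4-9-4-23 1-28 7-36 10-25 7-10 6-6 8-4 7 0 7 2 5 5 9 15 27 70 3 13 0 11-2 8-4 7-16 12-26 10-12 2z"/><path d="M206 17l-18 42-3 38-5 16-6 11-8 10-11 9-6 3-4-2-3-4-5-19-1-19 5-32 0-13-2-16-7-24"/></g><g data-elev="400"><path d="M101 527l-13-17-15-10-18-4-38-3"/><path d="M377 527l6-17-1-19-13-41-11-22-5-5-7-3-40-3-12-4-12-7-20-16-17-19-8-13-2-13 1-11 4-11 6-9 7-7 14-8 32-7 14-5 13-11 9-15 4-11 2-13 0-74 6-78 9-31 20-37"/><path d="M527 492l-27 1-21 5-9 6-8 7-5 7-3 9"/><path d="M17 391l18 0 18 4 14 8 39 25 53 15 22 9 23 13 19 14 11 14 5 16-1 18"/><path d="M237 17l-12 40-4 37-4 15-6 14-16 31-6 17 2 23 13 49 0 12-2 10-4 6-7 7-22 14-27 10-24 3-15-1-13-4-11-6-9-9-13-20-23-55 1-5 3-4 29-23 15-13 10-14 6-14 10-40 4-35-2-23-8-22"/><path d="M454 17l-1 16 5 50 3 19 4 17 8 18 9 16 12 16 21 24 3 8-3 5-7 4-50 17-22 10-17 10-10 11-7 11-4 13-8 65 1 15 4 9 8 6 14 5 29 7 40 5 41-3"/></g><g data-elev="450"><path d="M57 527l-19-3-21 0"/><path d="M324 527l4-16-3-13-7-9-12-4-8 2-6 6-11 34"/><path d="M527 524l-14 3"/><path d="M232 439l7 0 3-4-2-6-4-7-7-5-7-4-7-1-5 2-2 7 5 8 8 6z"/><path d="M17 330l2-13-2-16"/><path d="M527 296l-8-17-13-12-17-6-19 0-15 6-10 12-7 16-2 22 2 17 6 12 10 9 15 6 17 1 17-5 15-10 9-13"/><path d="M17 155l10 0 11-1 11-4 9-5 15-16 10-23 6-32 0-13-2-12-4-11-6-9-7-7-10-5"/><path d="M281 17l-11 34-6 34-4 13-9 17-29 41-5 12-3 11 3 20 10 20 15 13 9 4 10 2 18-1 15-8 11-12 8-18 4-22 0-27-2-21-8-39-1-16 5-23 13-34"/><path d="M510 17l-15 10-10 18-6 26 0 26 5 21 11 17 15 13 17 6"/></g><g data-elev="500"><path d="M17 127l9 1 8-2 8-4 8-7 11-17 4-21-3-18-4-6-7-6-7-4-9-1-9 0-9 2"/><path d="M527 45l-10 7-9 10-6 13-2 15 2 13 5 11 10 9 10 4"/></g>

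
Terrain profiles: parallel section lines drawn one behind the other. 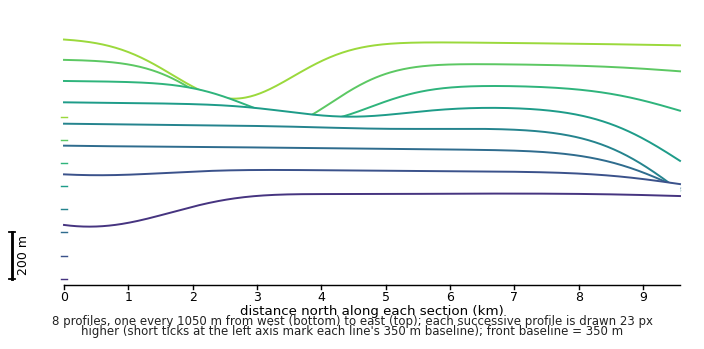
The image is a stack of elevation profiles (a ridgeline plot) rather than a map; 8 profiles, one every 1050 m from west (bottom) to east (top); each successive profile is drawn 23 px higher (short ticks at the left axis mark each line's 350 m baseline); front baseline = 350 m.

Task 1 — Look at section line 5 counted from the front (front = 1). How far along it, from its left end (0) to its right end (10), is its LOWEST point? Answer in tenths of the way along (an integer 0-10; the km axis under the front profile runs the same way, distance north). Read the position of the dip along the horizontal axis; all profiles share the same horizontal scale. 10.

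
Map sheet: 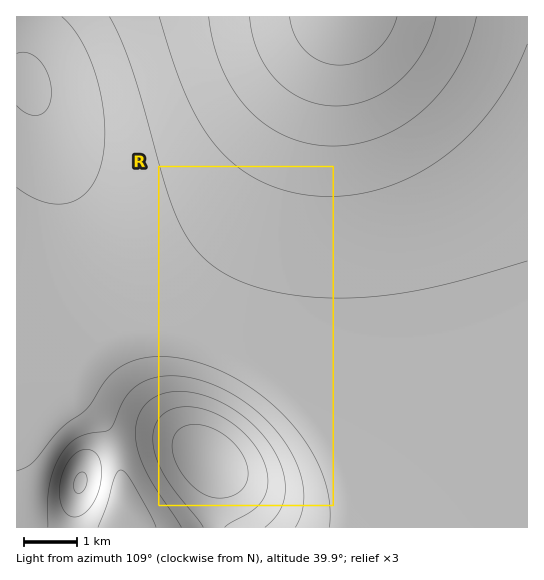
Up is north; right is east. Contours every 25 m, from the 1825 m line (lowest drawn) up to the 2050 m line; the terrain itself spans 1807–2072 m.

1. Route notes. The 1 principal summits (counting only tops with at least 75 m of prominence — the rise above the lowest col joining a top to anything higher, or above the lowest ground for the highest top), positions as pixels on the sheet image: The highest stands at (210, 459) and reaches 2072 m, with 265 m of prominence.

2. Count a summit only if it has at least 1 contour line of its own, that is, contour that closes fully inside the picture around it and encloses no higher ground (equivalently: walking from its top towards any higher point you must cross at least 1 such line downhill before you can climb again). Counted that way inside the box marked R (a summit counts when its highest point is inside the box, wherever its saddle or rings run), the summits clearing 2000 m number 1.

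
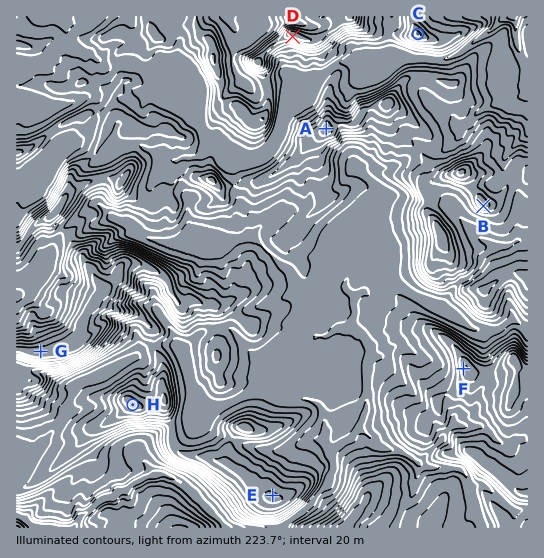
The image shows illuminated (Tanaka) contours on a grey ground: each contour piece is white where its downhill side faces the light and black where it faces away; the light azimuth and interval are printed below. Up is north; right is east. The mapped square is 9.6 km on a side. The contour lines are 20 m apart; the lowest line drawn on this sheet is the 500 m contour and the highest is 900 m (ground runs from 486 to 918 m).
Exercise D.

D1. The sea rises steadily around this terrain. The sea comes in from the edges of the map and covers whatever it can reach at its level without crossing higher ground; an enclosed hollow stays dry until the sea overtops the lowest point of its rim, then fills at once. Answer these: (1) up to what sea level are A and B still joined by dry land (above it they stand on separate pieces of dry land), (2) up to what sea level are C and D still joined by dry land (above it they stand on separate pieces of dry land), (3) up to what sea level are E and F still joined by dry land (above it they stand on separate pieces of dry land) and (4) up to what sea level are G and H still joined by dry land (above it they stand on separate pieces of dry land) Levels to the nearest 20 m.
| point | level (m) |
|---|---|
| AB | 740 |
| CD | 720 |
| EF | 680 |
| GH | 700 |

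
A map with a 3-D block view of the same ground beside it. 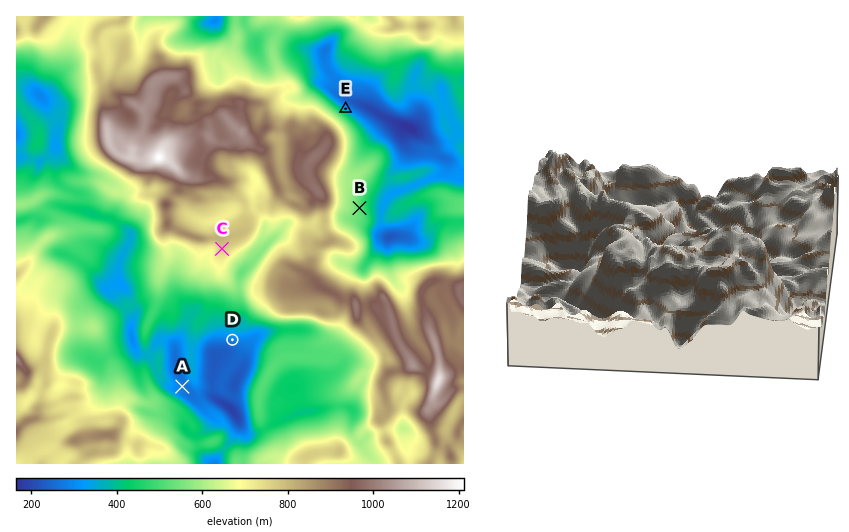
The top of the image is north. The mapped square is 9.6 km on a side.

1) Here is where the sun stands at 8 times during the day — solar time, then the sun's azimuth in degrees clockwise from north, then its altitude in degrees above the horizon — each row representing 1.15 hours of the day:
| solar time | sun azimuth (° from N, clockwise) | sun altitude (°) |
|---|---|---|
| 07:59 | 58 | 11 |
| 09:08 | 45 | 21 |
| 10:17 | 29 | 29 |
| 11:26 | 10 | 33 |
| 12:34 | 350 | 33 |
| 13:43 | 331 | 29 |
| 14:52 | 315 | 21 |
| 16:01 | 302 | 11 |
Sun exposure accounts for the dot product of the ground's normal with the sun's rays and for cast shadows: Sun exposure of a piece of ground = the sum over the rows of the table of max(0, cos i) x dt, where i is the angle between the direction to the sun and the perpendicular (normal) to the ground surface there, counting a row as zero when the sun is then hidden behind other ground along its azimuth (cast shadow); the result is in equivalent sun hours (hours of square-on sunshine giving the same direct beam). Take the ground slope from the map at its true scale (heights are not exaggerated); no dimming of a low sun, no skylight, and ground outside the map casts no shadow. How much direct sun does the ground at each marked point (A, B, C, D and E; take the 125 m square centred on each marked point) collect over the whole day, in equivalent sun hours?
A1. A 3.6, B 3.8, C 2.3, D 1.3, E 6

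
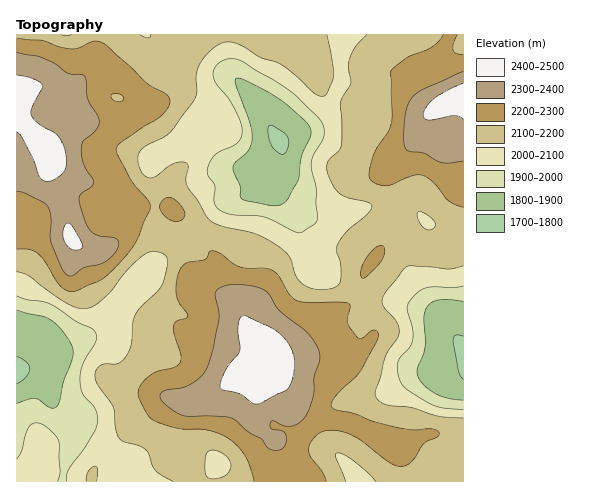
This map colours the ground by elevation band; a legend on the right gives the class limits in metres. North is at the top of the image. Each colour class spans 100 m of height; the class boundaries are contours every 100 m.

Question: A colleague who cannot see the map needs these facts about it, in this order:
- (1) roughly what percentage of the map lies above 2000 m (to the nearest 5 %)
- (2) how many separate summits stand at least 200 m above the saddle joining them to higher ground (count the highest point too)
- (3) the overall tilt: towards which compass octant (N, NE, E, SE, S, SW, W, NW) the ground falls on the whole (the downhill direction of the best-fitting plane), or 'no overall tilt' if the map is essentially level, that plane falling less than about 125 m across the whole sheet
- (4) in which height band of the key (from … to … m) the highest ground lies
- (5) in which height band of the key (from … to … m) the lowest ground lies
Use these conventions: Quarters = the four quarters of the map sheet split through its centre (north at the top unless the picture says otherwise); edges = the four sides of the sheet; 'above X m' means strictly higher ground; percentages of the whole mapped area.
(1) About 85 % of the map lies above 2000 m.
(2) There are 3 summits with 200 m or more of prominence.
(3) There is no overall tilt: the best-fitting plane is nearly level.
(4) The highest ground lies in the 2400–2500 m band.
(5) The lowest ground lies in the 1700–1800 m band.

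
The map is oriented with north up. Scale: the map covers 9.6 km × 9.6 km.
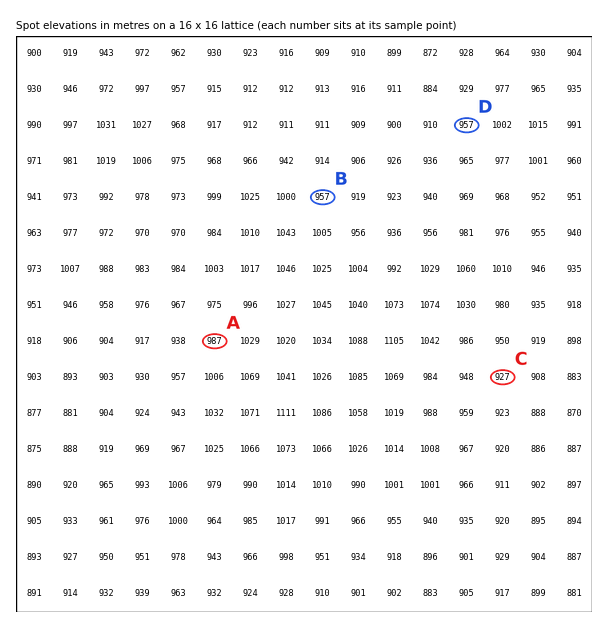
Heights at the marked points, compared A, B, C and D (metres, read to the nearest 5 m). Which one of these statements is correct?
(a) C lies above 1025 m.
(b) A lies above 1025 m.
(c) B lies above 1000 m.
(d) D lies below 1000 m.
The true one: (d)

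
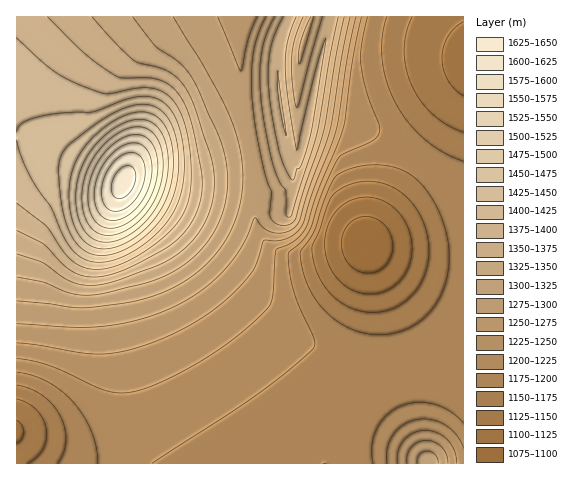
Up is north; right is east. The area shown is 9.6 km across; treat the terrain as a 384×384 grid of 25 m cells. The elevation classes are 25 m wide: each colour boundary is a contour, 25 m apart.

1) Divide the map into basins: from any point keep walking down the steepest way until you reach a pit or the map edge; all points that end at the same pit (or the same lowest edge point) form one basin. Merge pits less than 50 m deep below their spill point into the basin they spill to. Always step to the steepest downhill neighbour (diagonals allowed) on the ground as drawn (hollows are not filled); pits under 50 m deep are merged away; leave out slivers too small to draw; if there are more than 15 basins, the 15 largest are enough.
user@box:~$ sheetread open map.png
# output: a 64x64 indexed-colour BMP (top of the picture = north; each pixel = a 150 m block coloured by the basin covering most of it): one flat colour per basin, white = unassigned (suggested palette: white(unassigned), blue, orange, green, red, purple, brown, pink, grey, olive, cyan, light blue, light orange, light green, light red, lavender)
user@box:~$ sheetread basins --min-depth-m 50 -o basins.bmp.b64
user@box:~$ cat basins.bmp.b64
<image width="64" height="64" href="data:image/bmp;base64,Qk12CAAAAAAAAHYAAAAoAAAAQAAAAEAAAAABAAQAAAAAAAAIAAATCwAAEwsAABAAAAAAAAAA////ALR3HwAOf/8ALKAsACgn1gC9Z5QAS1aMAMJ34wB/f38AIr28AM++FwDox64AeLv/AIrfmACWmP8A1bDFACIiIiIiIiIhERERERERERERERERERERERERERERERERIiIiIiIiIiEREREREREREREREREREREREREREREREREiIiIiIiIiIRERERERERERERERERERERERERERERERESIiIiIiIiIhERERERERERERERERERERERERERERERERIiIiIiIiIiIREREREREREREREREREREREREREREREREiIiIiIiIiIhERERERERERERERERERERERERERERERESIiIiIiIiIiERERERERERERERERERERERERERERERERIiIiIiIiIiIREREREREREREREREREREREREREREREREiIiIiIiIiIhERERERERERERERERERERERERERERERESIiIiIiIiIiERERERERERERERERERERERERERERERERIiIiIiIiIiIREREREREREREREREREREREREREREREREiIiIiIiIiIhERERERERERERERERERERERERERERERESIiIiIiIiIhERERERERERERERERERERERERERERERERIiIiIiIiIiEREREREREREREREREREREREREREREREREiIiIiIiIiIRERERERERERERERERERERERERERERERESIiIiIiIiIhERERERERERERERERERERERERERERERERIiIiIiIiIiEREREREREREREREREREREREREREREREREiIiIiIiIiIRERERERERERERERERERERERERERERERESIiIiIiIiIRERERERERERERERERERERERERERERERERIiIiIiIiIhEREREREREREREREREREREREREREREREREiIiIiIiIiERERERERERERERERERERERERERERERERESIiIiIiIiIRERERERERERERERERERERERERERERERERIiIiIiIiIhEREREREREREREREREREREREREREREREREiIiIiIiIiERERERERERERERERERERERERERERERERESIiIiIiIiERERERERERERERERERERERERERERERERERIiIiIiIiIREREREREREREREREREREREREREREREREREiIiIiIiIhERERERERERERERERERERERERERERERERESIiIiIiIiERERERERERERERERERERERERERERERERERIiIiIiIiIREREREREREREREREREREREREREREREREREiIiIiIiIRERERERERERERERERERERERERERERERERESIiIiIiIhERERERERERERERERERERERERERERERERERIiIiIiIiEREREREREREREREREREREREREREREREREREiIiIiIiIhERERERERERERERERERERERERERERERERESIiIiIiIiERERERERERERERERERERERERERERERERERIiIiIiIiIREREREREREREREREREREREREREREREREREiIiIiIiIhERERERERERERERERERERERERERERERERESIiIiIiIiIRERERERERERERERERERERERERERERERERIiIiIiIiIhEREREREREREREREREREREREREREREREREiIiIiIiIiIREREREREREREREREREREREREREREREREyIiIiIiIiIhERERERERERERERERERERERERERERERETIiIiIiIiIiERERERERERERERERERERERERERERERETMiIiIiIiIREREREREREREREREREREREREREREREREzMyIiIiIiEREREREREREREREREREREREREREREREREzMzIiIiIhEREREREREREREREREREREREREREREREREzMzMiIiIRERERERERERERERERERERFEERERERERERMzMzMyIiEREREREREREREREREREREREUQRERERERERMzMzMzIhERERERERERERERERERERERERRBERERERETMzMzMzMRERERERERERERERERERERERERREEREREREzMzMzMzMxERERERERERERERERERERERERFERBERETMzMzMzMzMzEREREREREREREREREREREREREUREEzMzMzMzMzMzMzMRERERERERERERERERERERERERREQzMzMzMzMzMzMzMxERERERERERERERERERERERERFERDMzMzMzMzMzMzMzEREREREREREREREREREREREREUREMzMzMzMzMzMzMzMRERERERERERERERERERERERERRERDMzMzMzMzMzMzMxERERERERERERERERERERERERREREMzMzMzMzMzMzMzERERERERERERERERERERERERFEREQzMzMzMzMzMzMzMREREREREREREREREREREREREURERDMzMzMzMzMzMzMxERERERERERERERERERERERERREREMzMzMzMzMzMzMzEREREREREREREREREREREREREURERDMzMzMzMzMzMzMRERERERERERERERERERERERERREREMzMzMzMzMzMzMxERERERERERERERERERERERERFEREQzMzMzMzMzMzMzEREREREREREREREREREREREREURERDMzMzMzMzMzMzMRERERERERERERERERERERERERFEREQzMzMzMzMzMzMxEREREREREREREREREREREREREURERDMzMzMzMzMzMz"/>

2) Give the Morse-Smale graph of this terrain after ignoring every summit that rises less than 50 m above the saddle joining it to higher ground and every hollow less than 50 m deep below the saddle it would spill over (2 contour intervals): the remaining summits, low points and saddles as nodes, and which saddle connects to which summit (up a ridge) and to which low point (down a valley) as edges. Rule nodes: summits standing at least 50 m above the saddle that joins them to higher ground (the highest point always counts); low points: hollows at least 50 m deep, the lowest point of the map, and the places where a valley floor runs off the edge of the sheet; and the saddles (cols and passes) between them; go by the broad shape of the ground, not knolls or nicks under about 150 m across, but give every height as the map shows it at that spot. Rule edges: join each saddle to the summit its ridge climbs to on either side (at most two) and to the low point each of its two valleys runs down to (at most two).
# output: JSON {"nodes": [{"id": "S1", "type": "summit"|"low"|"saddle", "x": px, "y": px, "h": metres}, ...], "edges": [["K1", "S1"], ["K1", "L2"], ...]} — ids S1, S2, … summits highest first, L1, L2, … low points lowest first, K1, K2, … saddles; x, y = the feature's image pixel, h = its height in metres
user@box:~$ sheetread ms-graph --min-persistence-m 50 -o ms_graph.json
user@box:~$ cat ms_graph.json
{"nodes": [
{"id": "S1", "type": "summit", "x": 124, "y": 182, "h": 1637},
{"id": "S2", "type": "summit", "x": 281, "y": 105, "h": 1376},
{"id": "S3", "type": "summit", "x": 427, "y": 462, "h": 1314},
{"id": "L1", "type": "low", "x": 367, "y": 244, "h": 1085},
{"id": "L2", "type": "low", "x": 462, "y": 66, "h": 1120},
{"id": "L3", "type": "low", "x": 17, "y": 432, "h": 1121},
{"id": "K1", "type": "saddle", "x": 251, "y": 140, "h": 1286},
{"id": "K2", "type": "saddle", "x": 120, "y": 463, "h": 1203},
{"id": "K3", "type": "saddle", "x": 368, "y": 385, "h": 1186},
{"id": "K4", "type": "saddle", "x": 423, "y": 160, "h": 1184}],
"edges": [["K1", "S1"], ["K1", "S2"], ["K1", "L1"], ["K2", "S1"], ["K2", "L1"], ["K2", "L3"], ["K3", "S1"], ["K3", "S3"], ["K3", "L1"], ["K4", "S1"], ["K4", "S2"], ["K4", "L1"], ["K4", "L2"]]}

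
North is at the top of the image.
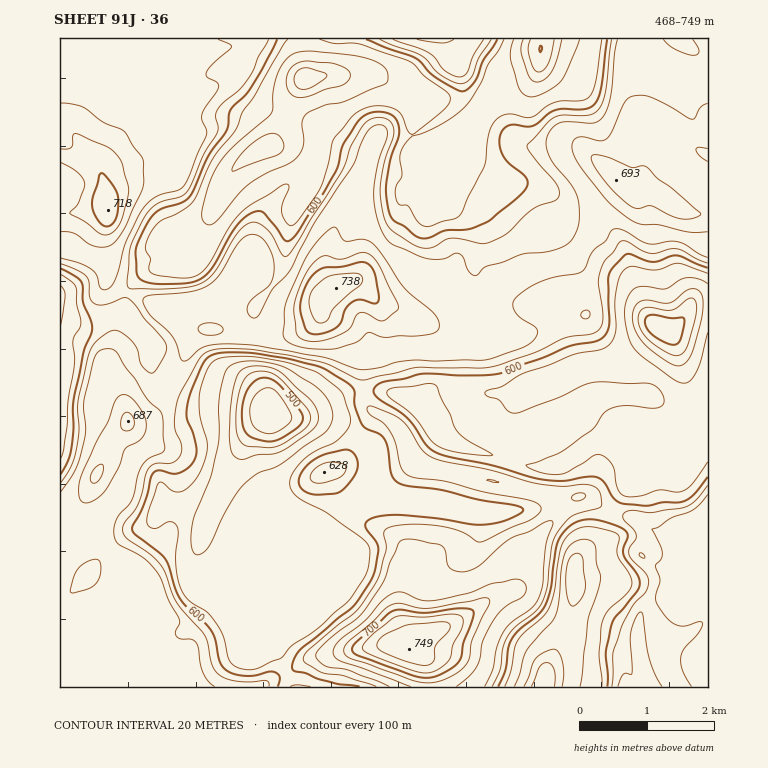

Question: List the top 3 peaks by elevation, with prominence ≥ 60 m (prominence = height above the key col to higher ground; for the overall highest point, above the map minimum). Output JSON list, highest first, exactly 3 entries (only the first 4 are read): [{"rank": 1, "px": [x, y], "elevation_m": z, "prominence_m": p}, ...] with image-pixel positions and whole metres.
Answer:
[{"rank": 1, "px": [409, 649], "elevation_m": 749, "prominence_m": 281}, {"rank": 2, "px": [336, 288], "elevation_m": 738, "prominence_m": 131}, {"rank": 3, "px": [108, 210], "elevation_m": 718, "prominence_m": 96}]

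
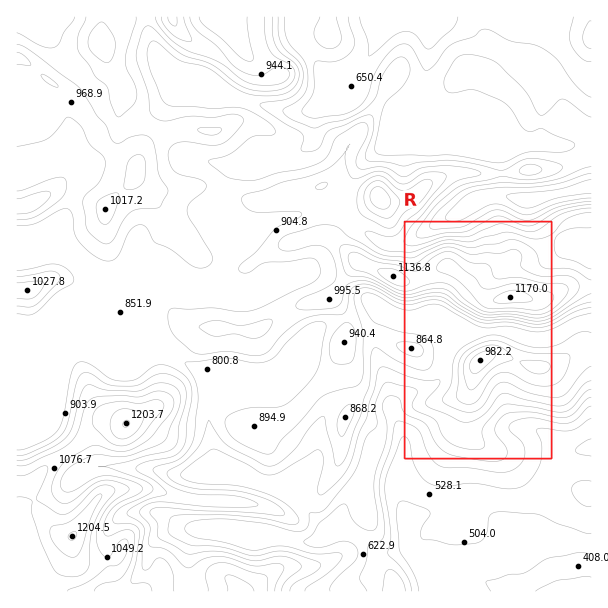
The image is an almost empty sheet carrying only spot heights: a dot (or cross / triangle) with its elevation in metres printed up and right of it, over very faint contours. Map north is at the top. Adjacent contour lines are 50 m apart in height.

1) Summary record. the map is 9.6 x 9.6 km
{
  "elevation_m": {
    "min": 410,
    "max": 1200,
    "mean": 830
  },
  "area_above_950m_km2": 17.6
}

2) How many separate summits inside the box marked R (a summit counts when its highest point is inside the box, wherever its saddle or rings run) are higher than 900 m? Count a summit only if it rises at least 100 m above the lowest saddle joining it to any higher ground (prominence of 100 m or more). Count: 2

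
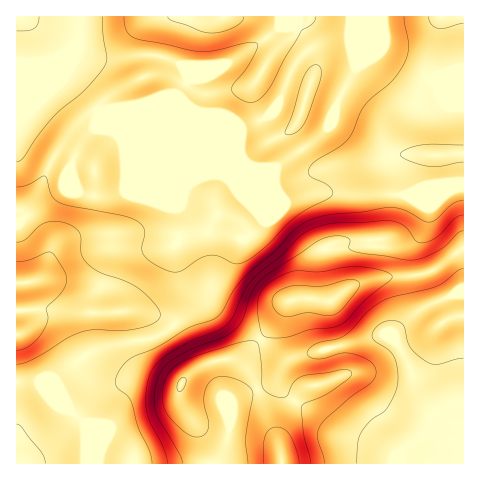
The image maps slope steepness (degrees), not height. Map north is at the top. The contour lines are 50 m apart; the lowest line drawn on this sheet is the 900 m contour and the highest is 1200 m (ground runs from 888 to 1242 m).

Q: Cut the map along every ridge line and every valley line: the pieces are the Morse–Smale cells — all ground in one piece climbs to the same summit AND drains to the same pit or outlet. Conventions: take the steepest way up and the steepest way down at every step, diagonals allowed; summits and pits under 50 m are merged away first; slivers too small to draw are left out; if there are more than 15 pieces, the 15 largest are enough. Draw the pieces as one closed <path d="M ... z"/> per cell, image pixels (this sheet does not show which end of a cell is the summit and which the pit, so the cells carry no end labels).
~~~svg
<path d="M463 16l-113 0-2 23 6 32-17 32-7 21-11 13-42 29-28-1-137-56 36-2 30-12 10-14-6-15-4-3-14-6-13-3-40 5-19-2-12-5 0-36-63 0-1 205 6-1 23-22 17-8 9-20 5 16 5 7 23 4 19-5 0-46-7-19-7-8 18 18 2 0-1 1 42 43 11 27 12 17 9 6 46 7 15-16-25-28-13-17 58 25 14 0 5 2 7 9 13 31 5 5 28-3 45 0 16-7 8-12-9 18-1 12 2 16 3 2 9-2 36-24z"/><path d="M117 127l7 28-1 37-19 5-23-4-5-7-5-16-9 20-17 8-23 22-6 2 0 159 20 0 6 3 25 23-11-26 0-3 8-7 30-20 29-8 27-4 14-6 14-12 7-14 0-16-10-35 0-11 4-7 2-9-4-23-13-31z"/><path d="M349 16l-268 0-1 36 12 5 16 2 43-5 13 3 14 6 4 3 6 14-10 15-30 12-36 2 137 56 28 1 42-29 11-13 7-21 17-32-6-32z"/><path d="M463 249l-28 20-18 7 6 30-29 27 2 10-14-9-87 23-11 7-7 13-6 7-13 6 9 28 10 22 6 24 181-1z"/><path d="M175 249l2 17 8 25 0 16-7 14-7 8-14 8-45 8-18 6-13 7-25 20 9 25 19 20 1 41 129 0 7-8 6-15 3-10-2-22 4-9 26-11-7-15-19-16 13-5 15-14-12-11-27-17-9-9-3-8-24-20-6-10z"/><path d="M229 178l-3 1 12 15 24 26 1 2-2 3-13 13-37-5-14-5-16-20-9-23-5-7 2 10 9 21 3 15-2 14-4 11 10 25 24 20 3 8 9 9 27 17 11 10 10-9 21-28 10-3 32 3 18-14 15-6 52-7-3-24 9-20-12 12-11 4-45 0-28 3-5-5-13-31-7-9-5-2-14 0z"/><path d="M417 275l-35 2-17 4-15 6-18 14-23-3-19 3-16 22-14 16 26 19 8 0 88-24 14 9-2-10 29-27z"/><path d="M36 381l-20 1 0 81 68 1 0-41-38-37z"/><path d="M257 389l-25 11-4 9 2 22-3 10-6 15-6 8 67-1-5-23z"/><path d="M260 339l-15 14-13 5 19 16 7 15 13-5 6-7 7-13 8-6-13-4z"/>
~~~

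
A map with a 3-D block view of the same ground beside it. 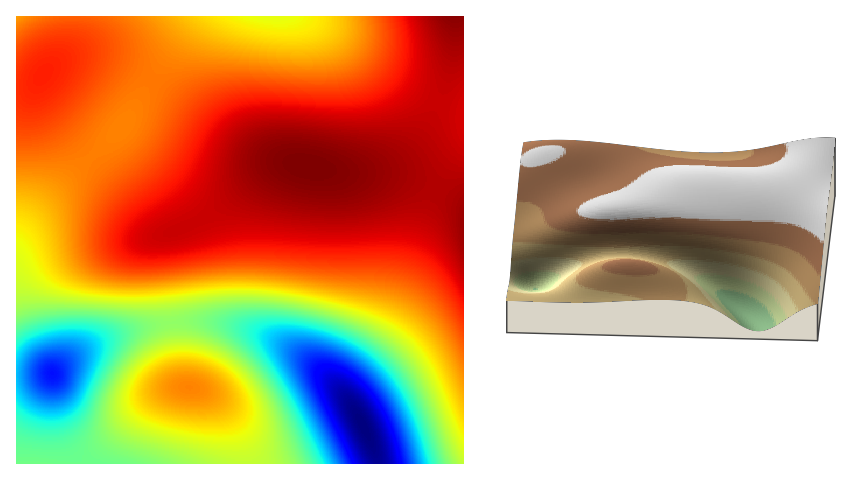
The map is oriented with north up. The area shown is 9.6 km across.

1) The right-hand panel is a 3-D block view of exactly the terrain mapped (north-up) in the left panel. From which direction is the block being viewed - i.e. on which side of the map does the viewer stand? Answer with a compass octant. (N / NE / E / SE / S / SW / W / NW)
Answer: S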